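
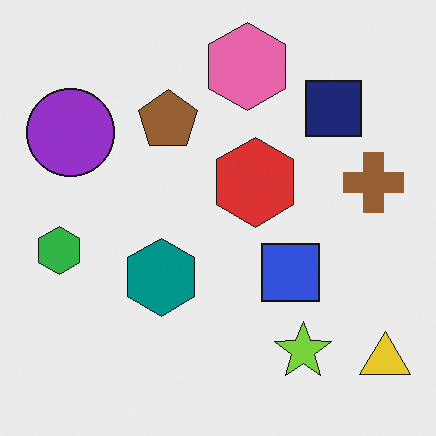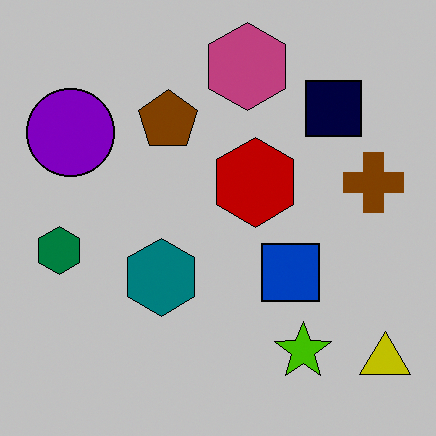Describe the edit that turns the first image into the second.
The image was heavily posterized to just a handful of flat colors.

Each flat color has snapped to a coarser quantized level — most visibly, the near-white background has dropped to a flat grey.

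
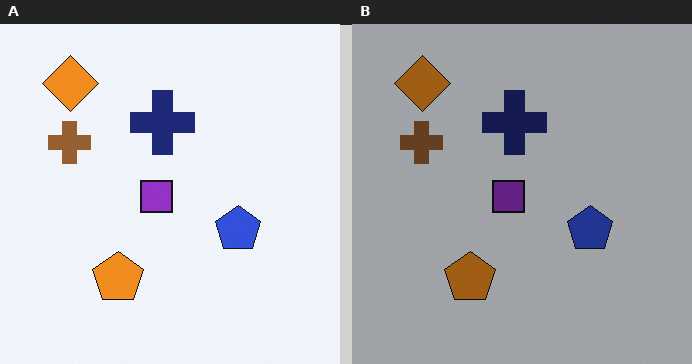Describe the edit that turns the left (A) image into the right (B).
The transformation is: darkened a lot.

Every pixel — background and shapes alike — is uniformly darkened.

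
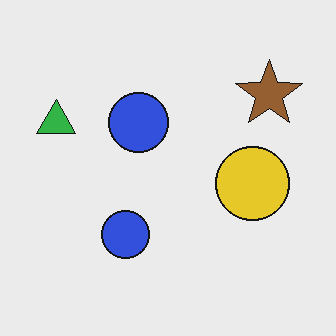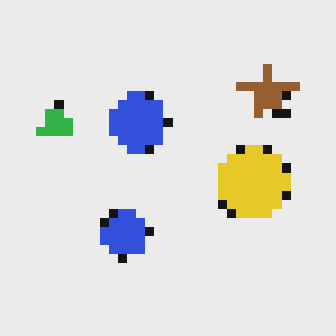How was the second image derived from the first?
The image was heavily pixelated into large blocks.

Shapes are reduced to large square blocks; fine edges and outlines are lost — a downscale-then-upscale (mosaic) effect.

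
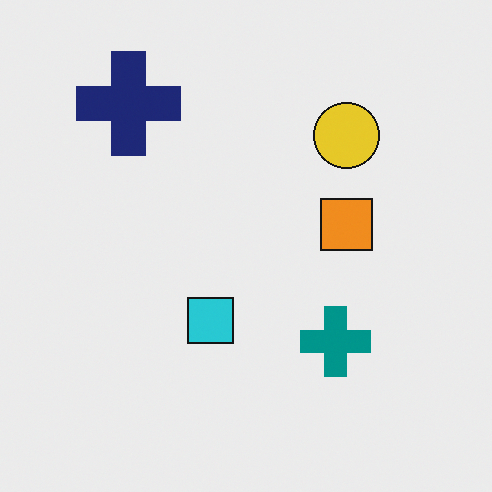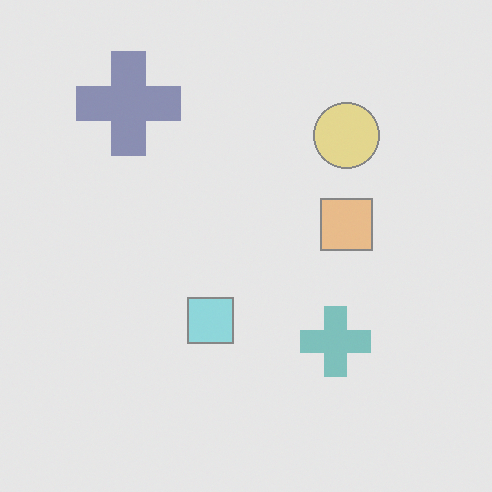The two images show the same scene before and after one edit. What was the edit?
This is the original image given much lower contrast.

Tones are pushed toward mid-grey across the whole image — a global contrast change.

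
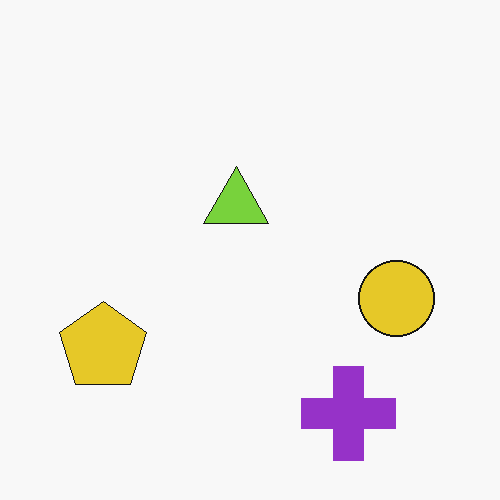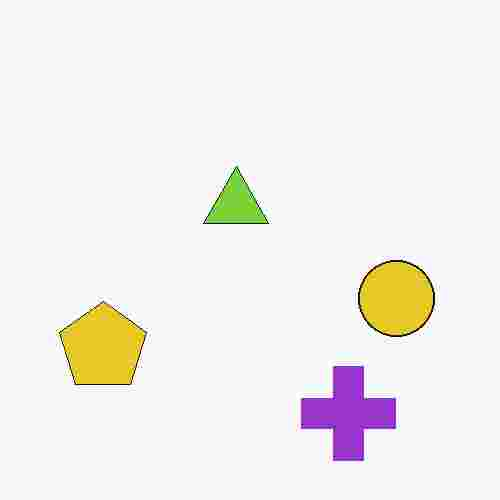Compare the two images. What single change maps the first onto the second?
Degraded with heavy JPEG compression.

Blocky 8×8 compression artifacts appear around shape edges and the flat background shows ringing — characteristic JPEG degradation.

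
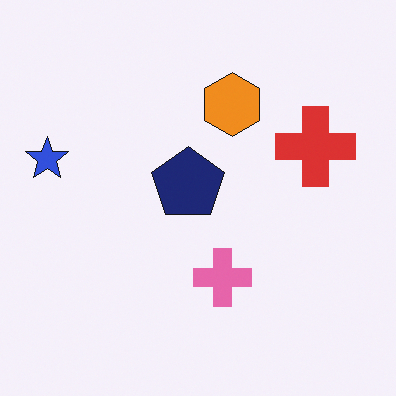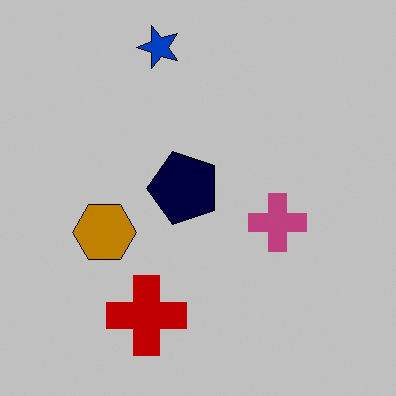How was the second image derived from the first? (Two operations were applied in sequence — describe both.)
The image was transposed (reflected across the top-left ↔ bottom-right diagonal), then aggressively posterized.

Shapes have swapped their row and column positions — what was in the top-right is now in the bottom-left — a diagonal reflection. Each flat color has snapped to a coarser quantized level — most visibly, the near-white background has dropped to a flat grey.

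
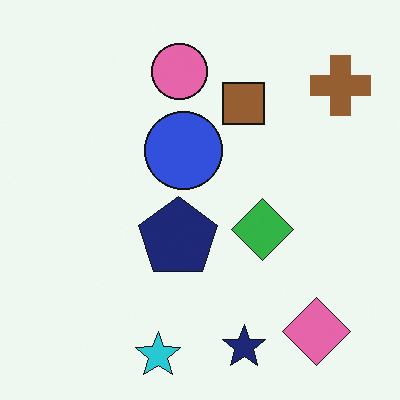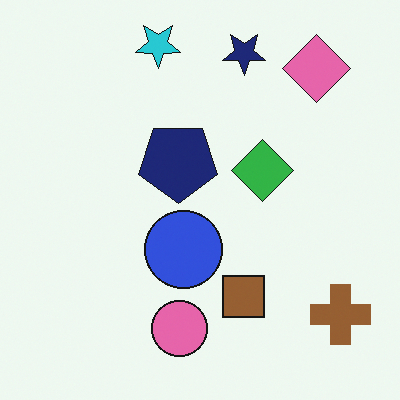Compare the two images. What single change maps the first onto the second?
The transformation is: flipped vertically (top ↔ bottom).

The cyan star is in the bottom of the first image and the top of the second — shapes on opposite sides of the horizontal midline have swapped in a mirror flip.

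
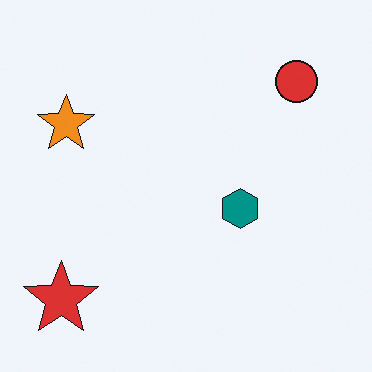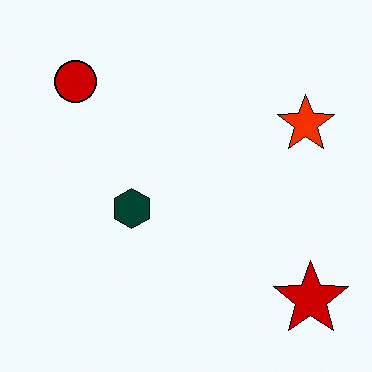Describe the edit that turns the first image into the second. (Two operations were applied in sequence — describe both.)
Flipped horizontally (left ↔ right), then given much higher contrast.

The red star is in the bottom-left of the first image and the bottom-right of the second — shapes on opposite sides of the vertical midline have swapped in a mirror flip. Tones are pushed away from mid-grey across the whole image — a global contrast change.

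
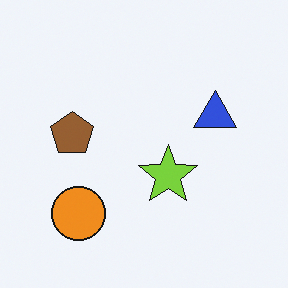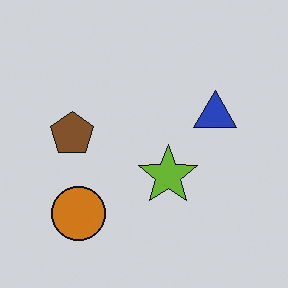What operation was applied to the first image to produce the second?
It was darkened a little.

Every pixel — background and shapes alike — is uniformly darkened.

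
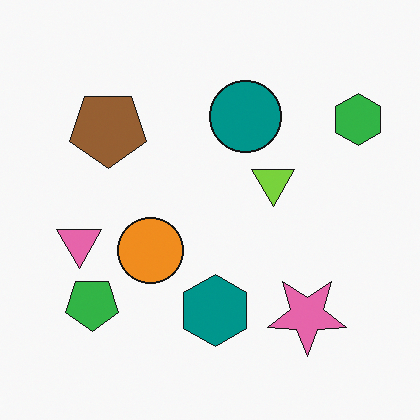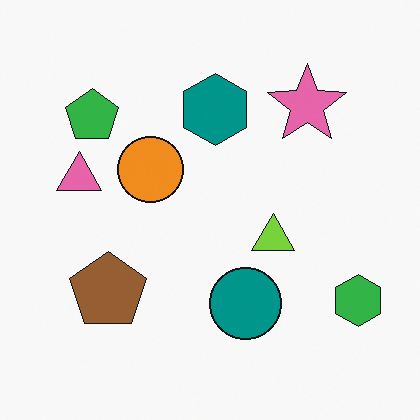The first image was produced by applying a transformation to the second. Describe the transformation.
The first image is the second flipped vertically (top ↔ bottom).

The pink star is in the top-right of the second image and the bottom-right of the first — shapes on opposite sides of the horizontal midline have swapped in a mirror flip.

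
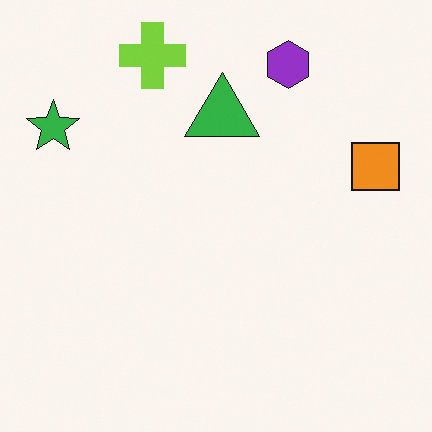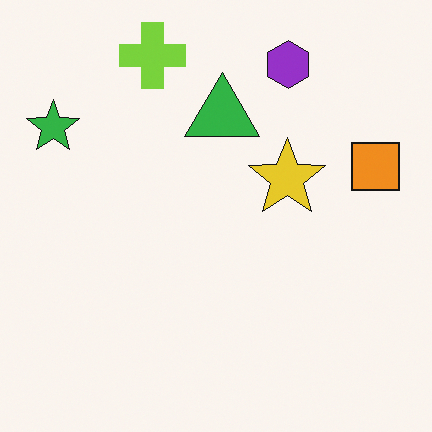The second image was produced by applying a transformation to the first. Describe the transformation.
The image was overlaid with an additional yellow star.

A yellow star appears in the second image that is absent from the first.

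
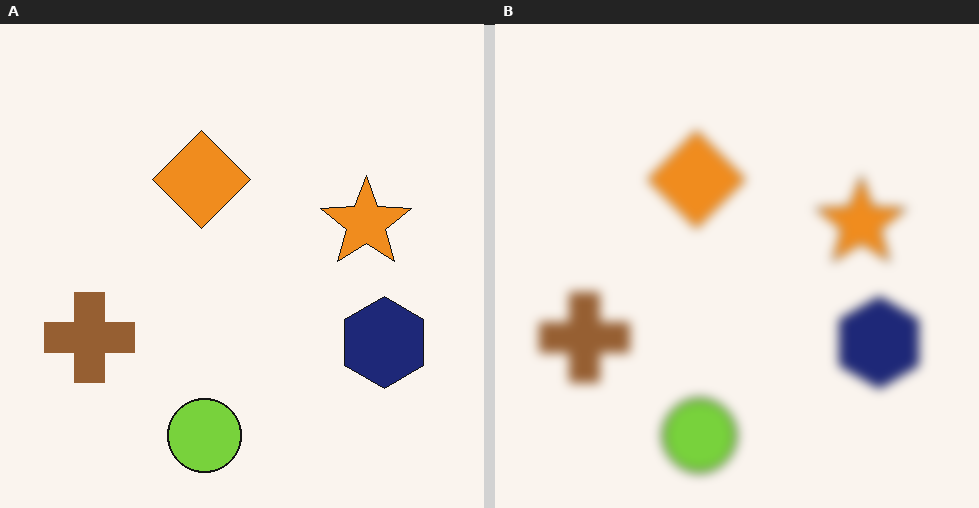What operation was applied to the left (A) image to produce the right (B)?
The right (B) image is the left (A) heavily blurred.

Shape edges and outlines are uniformly softened across the whole image.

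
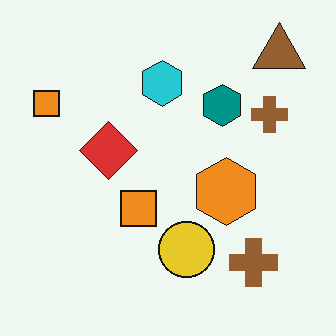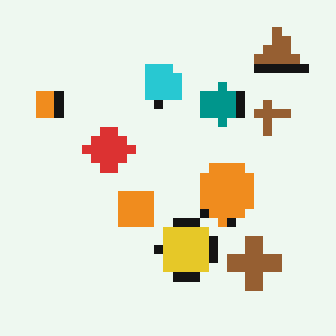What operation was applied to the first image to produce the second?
The transformation is: coarsely pixelated.

Shapes are reduced to large square blocks; fine edges and outlines are lost — a downscale-then-upscale (mosaic) effect.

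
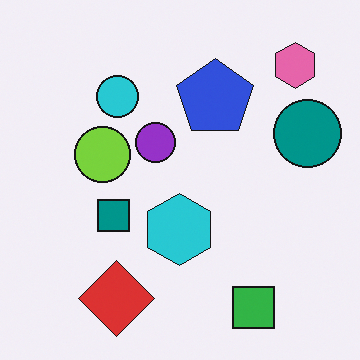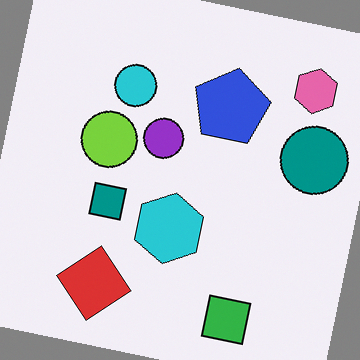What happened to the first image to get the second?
The second image is the first rotated clockwise by a few degrees.

Every shape is tilted by the same angle and the image corners show triangular fill wedges — a whole-image rotation by a non-right angle.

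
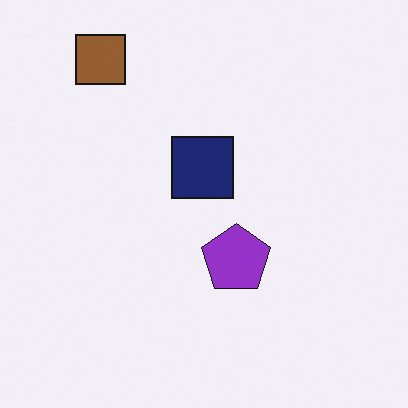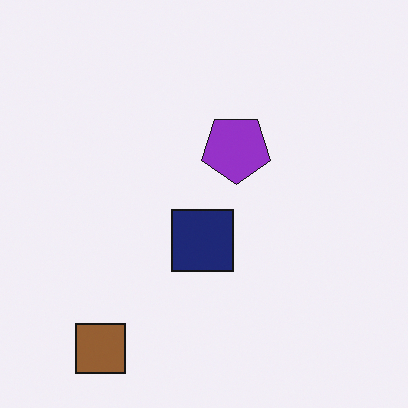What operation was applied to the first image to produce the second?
The image was flipped vertically (top ↔ bottom).

The brown square is in the top-left of the first image and the bottom-left of the second — shapes on opposite sides of the horizontal midline have swapped in a mirror flip.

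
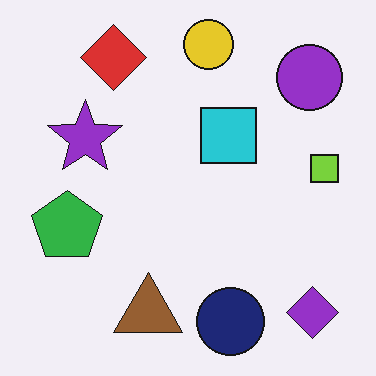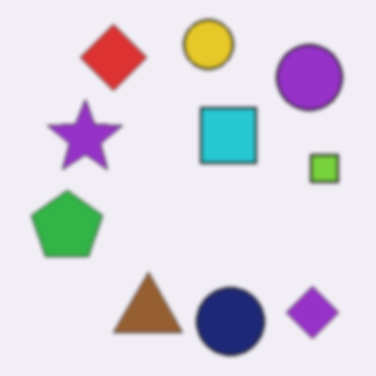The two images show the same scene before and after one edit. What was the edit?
It was given a subtle gaussian blur.

Shape edges and outlines are uniformly softened across the whole image.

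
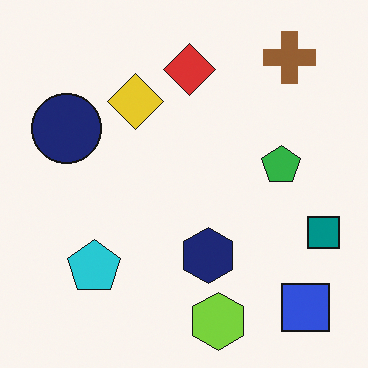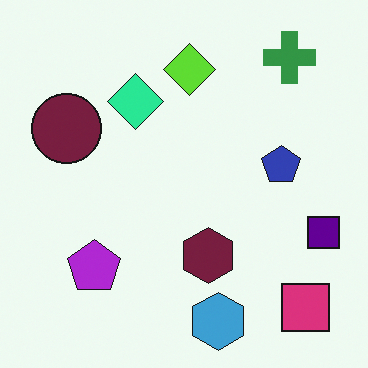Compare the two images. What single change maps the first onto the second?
It was hue-shifted through roughly a third of the color wheel.

Every shape's color has rotated by the same amount around the hue wheel — a uniform hue shift.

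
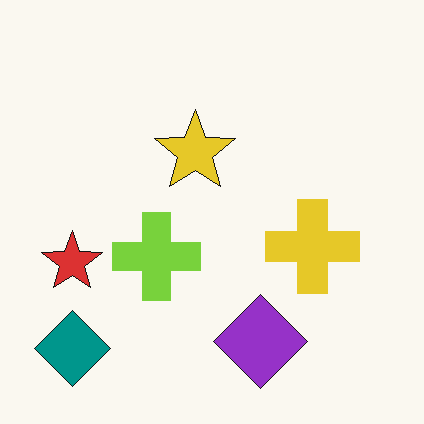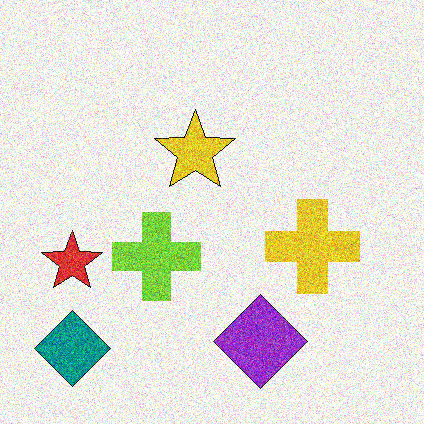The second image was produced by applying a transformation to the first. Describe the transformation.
It was degraded with a thick layer of grain.

Random speckle covers the whole image, including the flat background.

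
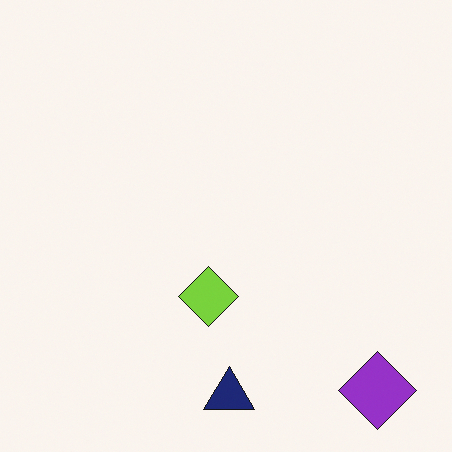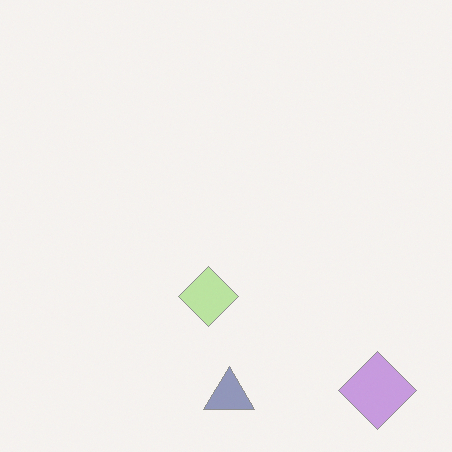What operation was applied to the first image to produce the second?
Given much lower contrast.

Tones are pushed toward mid-grey across the whole image — a global contrast change.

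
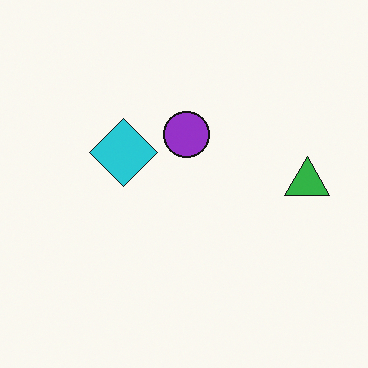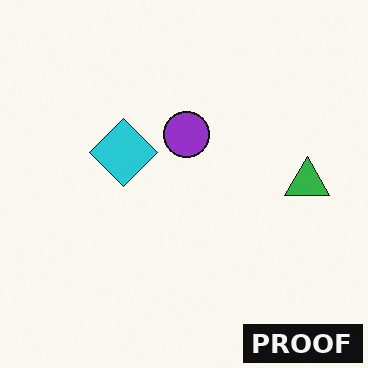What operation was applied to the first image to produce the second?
The second image is the first watermarked with the text "PROOF" in the lower-right corner.

A dark label reading "PROOF" appears in the lower-right corner.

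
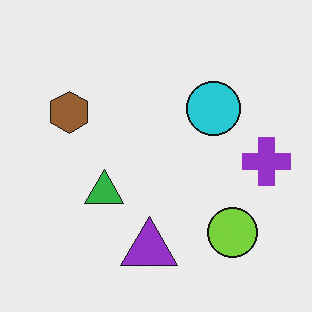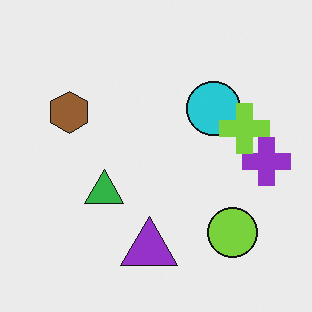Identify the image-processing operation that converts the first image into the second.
Overlaid with an additional lime cross.

A lime cross appears in the second image that is absent from the first.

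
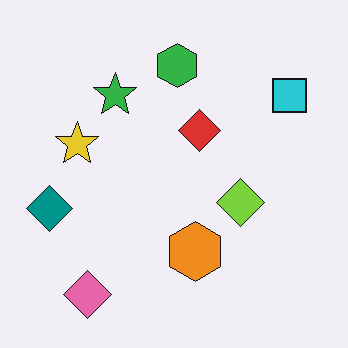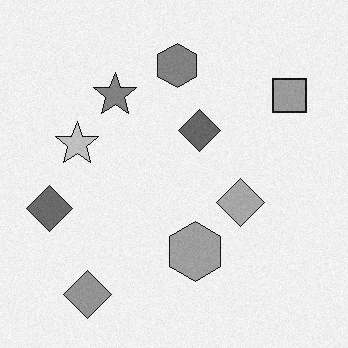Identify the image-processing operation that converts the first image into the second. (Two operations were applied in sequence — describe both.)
It was degraded with a light layer of grain, then converted to grayscale.

Random speckle covers the whole image, including the flat background. All color is removed — every shape is now a shade of grey.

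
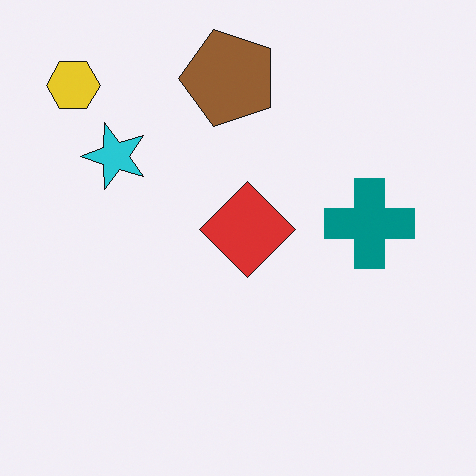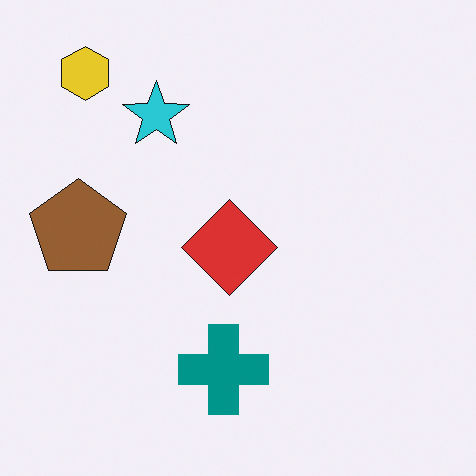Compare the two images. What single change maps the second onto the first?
It was transposed (reflected across the top-left ↔ bottom-right diagonal).

Shapes have swapped their row and column positions — what was in the top-right is now in the bottom-left — a diagonal reflection.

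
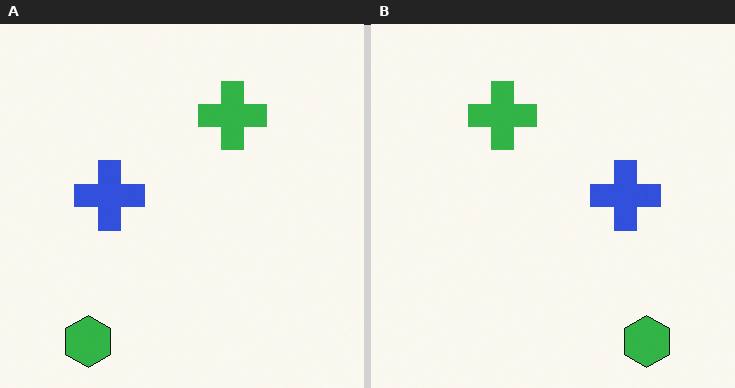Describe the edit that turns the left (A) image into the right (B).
The image was flipped horizontally (left ↔ right).

The green hexagon is in the bottom-left of the left (A) image and the bottom-right of the right (B) — shapes on opposite sides of the vertical midline have swapped in a mirror flip.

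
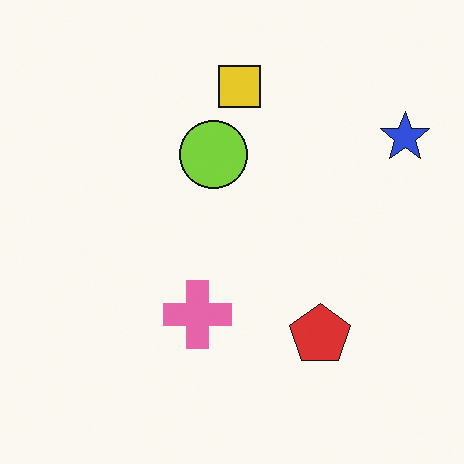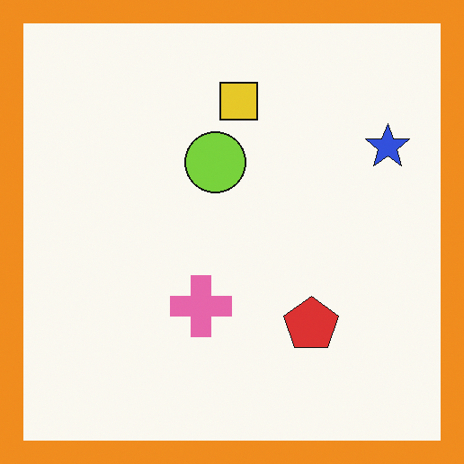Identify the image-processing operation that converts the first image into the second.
The second image is the first framed with a orange border.

A solid orange frame runs around the edge of the second image, with the content slightly shrunk inside it.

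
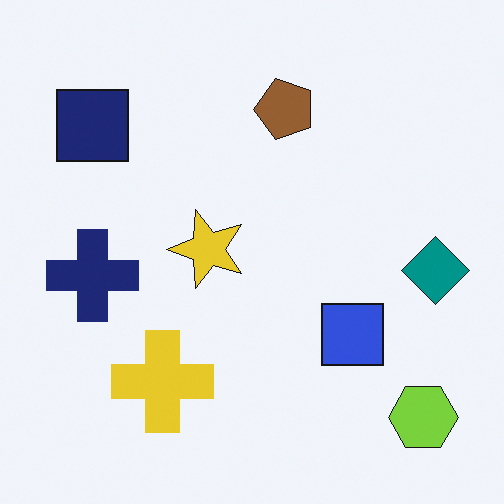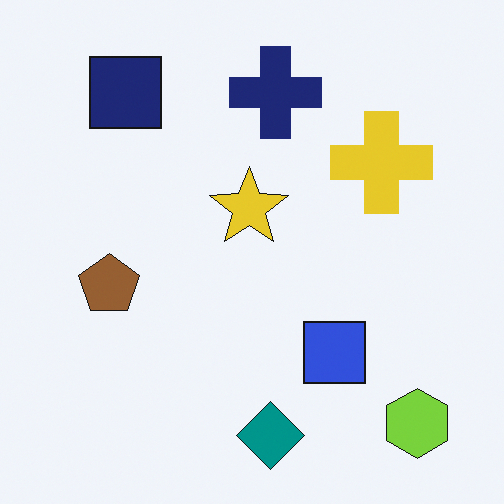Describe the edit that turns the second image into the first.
It was transposed (reflected across the top-left ↔ bottom-right diagonal).

Shapes have swapped their row and column positions — what was in the top-right is now in the bottom-left — a diagonal reflection.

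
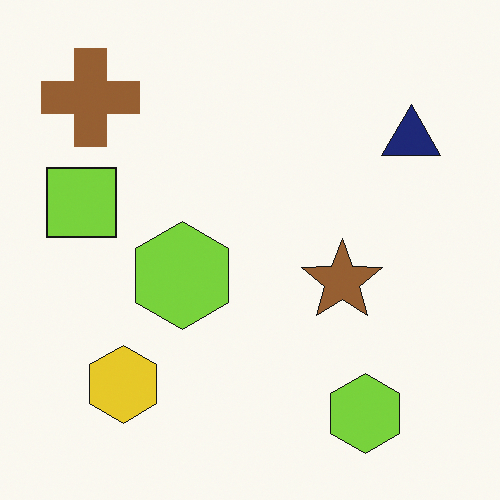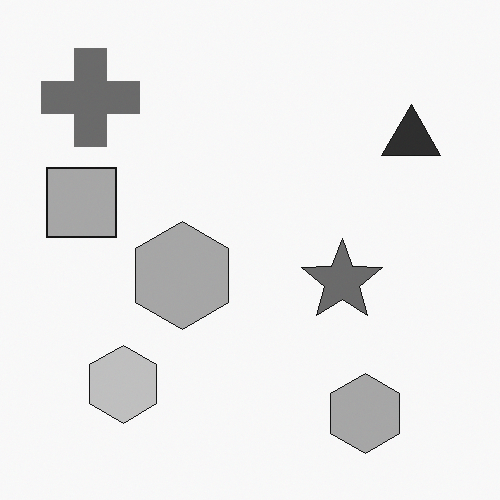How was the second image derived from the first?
The image was converted to grayscale.

All color is removed — every shape is now a shade of grey.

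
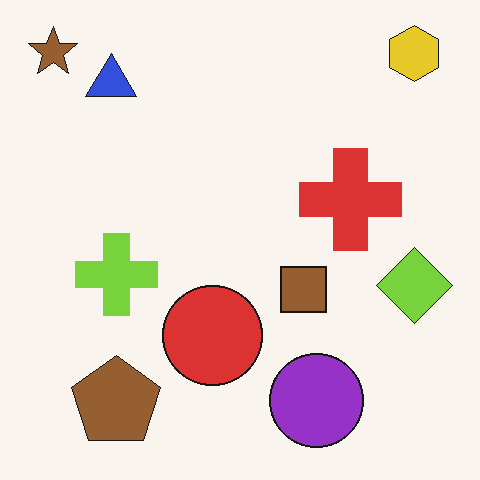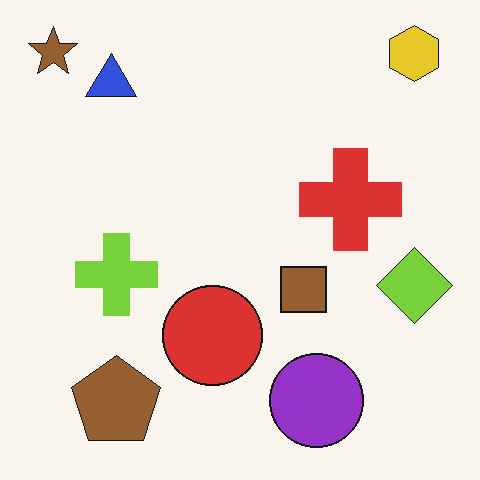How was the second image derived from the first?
The transformation is: JPEG-compressed with visible artifacts.

Blocky 8×8 compression artifacts appear around shape edges and the flat background shows ringing — characteristic JPEG degradation.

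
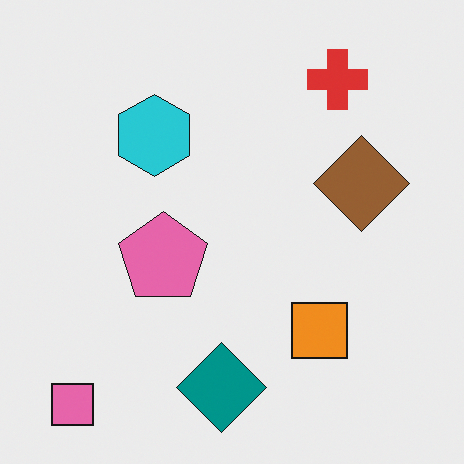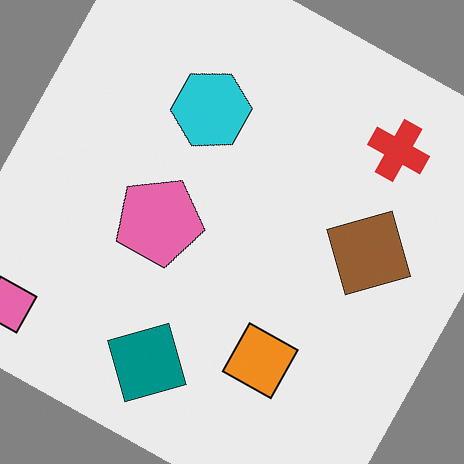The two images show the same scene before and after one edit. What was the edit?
The second image is the first rotated clockwise by a moderate amount.

Every shape is tilted by the same angle and the image corners show triangular fill wedges — a whole-image rotation by a non-right angle.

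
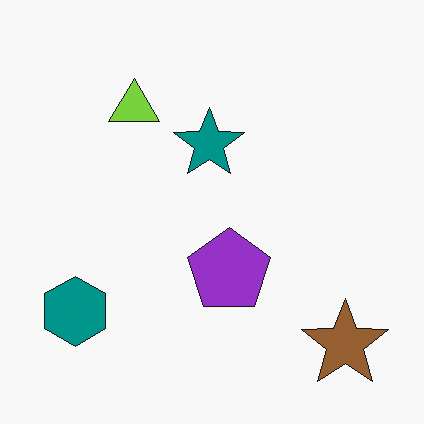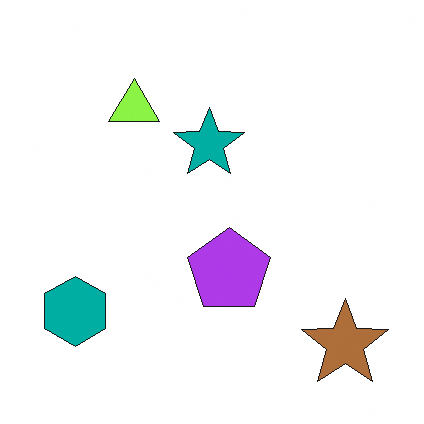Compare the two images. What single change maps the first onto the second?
The image was brightened a little.

Every pixel — background and shapes alike — is uniformly brightened.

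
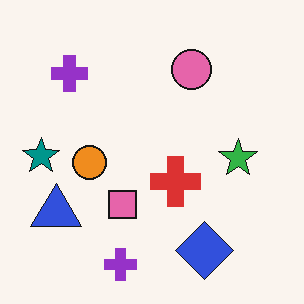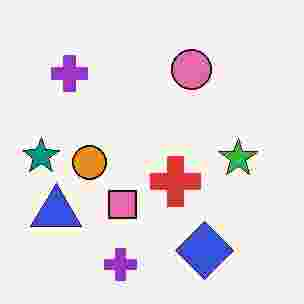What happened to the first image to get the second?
Degraded with heavy JPEG compression.

Blocky 8×8 compression artifacts appear around shape edges and the flat background shows ringing — characteristic JPEG degradation.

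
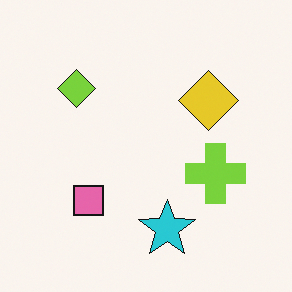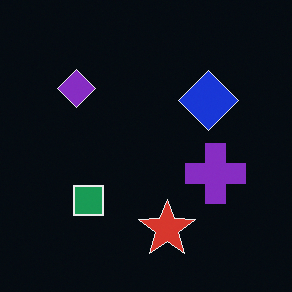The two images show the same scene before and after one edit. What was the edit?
Color-inverted (negative).

The light background has become dark and every shape's color is its complement — a photographic negative.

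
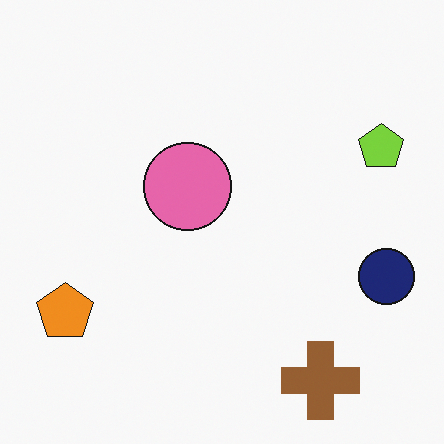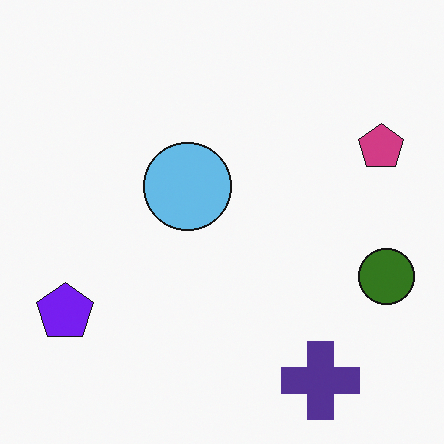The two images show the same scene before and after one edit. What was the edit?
It was hue-shifted by a large amount.

Every shape's color has rotated by the same amount around the hue wheel — a uniform hue shift.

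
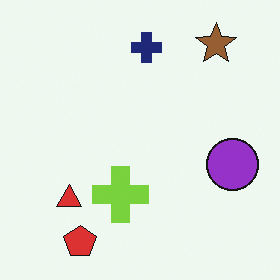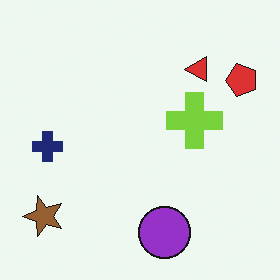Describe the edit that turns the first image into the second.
This is the original image transposed (reflected across the top-left ↔ bottom-right diagonal).

Shapes have swapped their row and column positions — what was in the top-right is now in the bottom-left — a diagonal reflection.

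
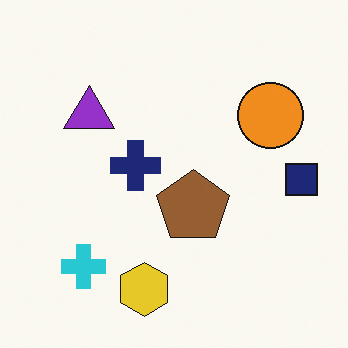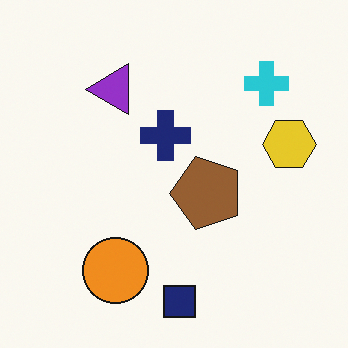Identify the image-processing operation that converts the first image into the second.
The second image is the first transposed (reflected across the top-left ↔ bottom-right diagonal).

Shapes have swapped their row and column positions — what was in the top-right is now in the bottom-left — a diagonal reflection.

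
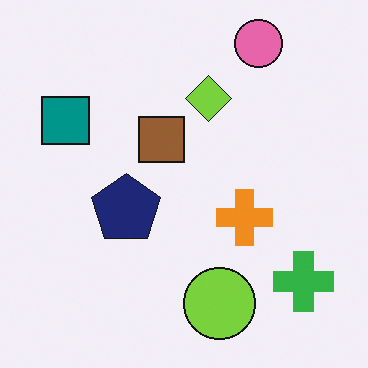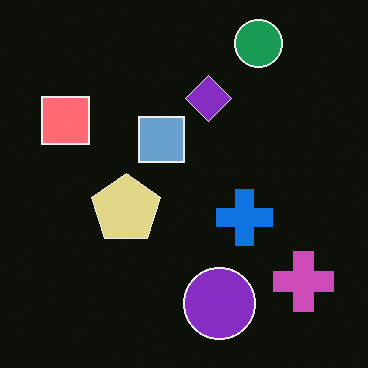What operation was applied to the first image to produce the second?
Color-inverted (negative).

The light background has become dark and every shape's color is its complement — a photographic negative.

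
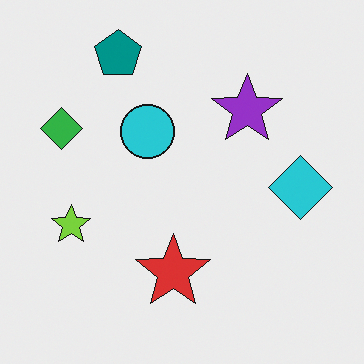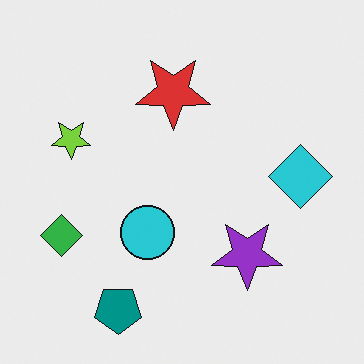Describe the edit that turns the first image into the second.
It was flipped vertically (top ↔ bottom).

The teal pentagon is in the top-left of the first image and the bottom-left of the second — shapes on opposite sides of the horizontal midline have swapped in a mirror flip.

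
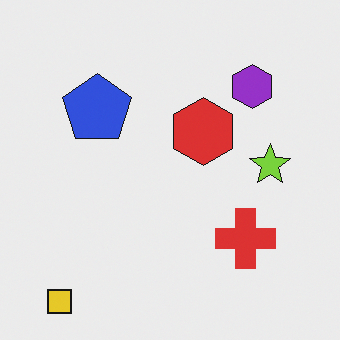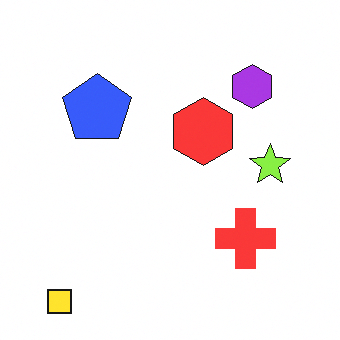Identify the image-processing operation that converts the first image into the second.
The transformation is: brightened a little.

Every pixel — background and shapes alike — is uniformly brightened.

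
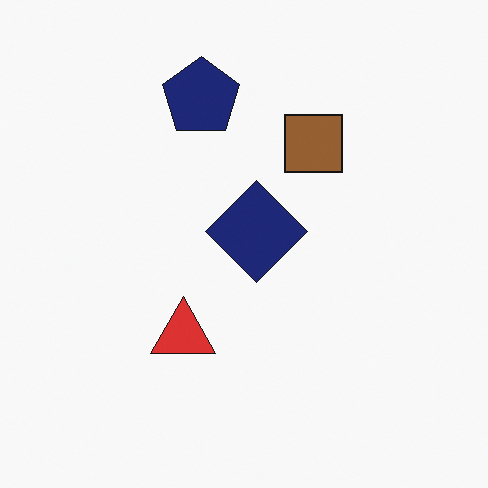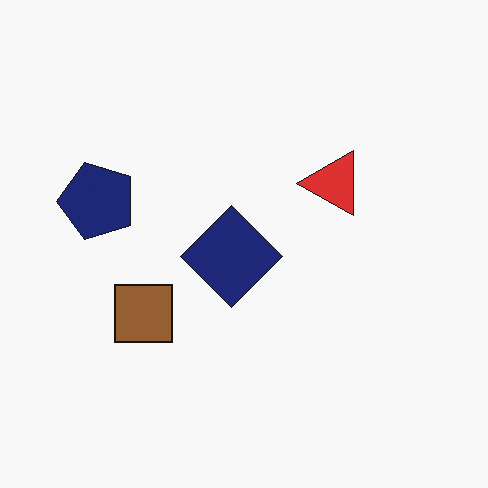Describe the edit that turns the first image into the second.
The transformation is: transposed (reflected across the top-left ↔ bottom-right diagonal).

Shapes have swapped their row and column positions — what was in the top-right is now in the bottom-left — a diagonal reflection.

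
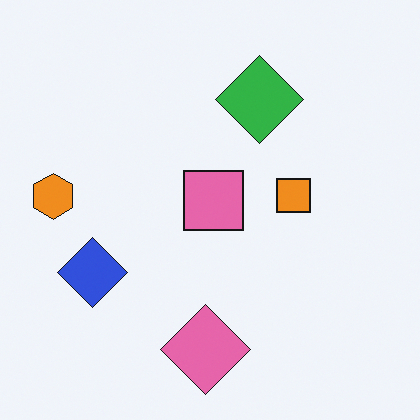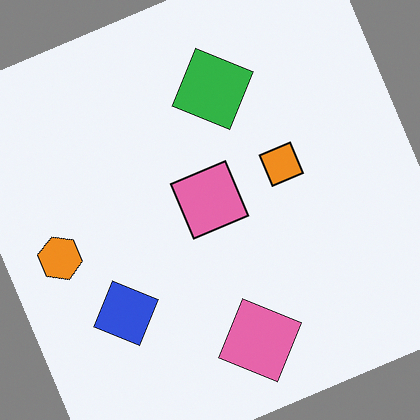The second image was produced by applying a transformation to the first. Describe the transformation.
Rotated counter-clockwise by a moderate amount.

Every shape is tilted by the same angle and the image corners show triangular fill wedges — a whole-image rotation by a non-right angle.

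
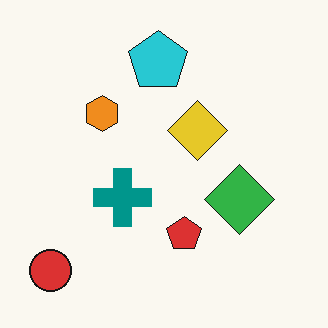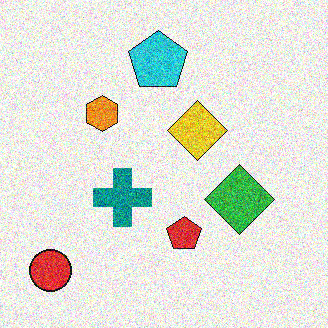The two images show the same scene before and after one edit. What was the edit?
Degraded with strong gaussian noise.

Random speckle covers the whole image, including the flat background.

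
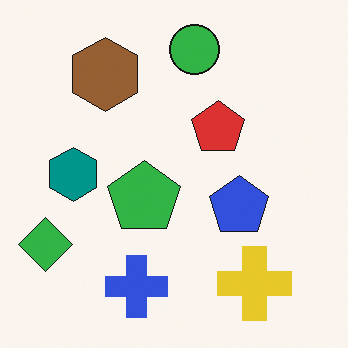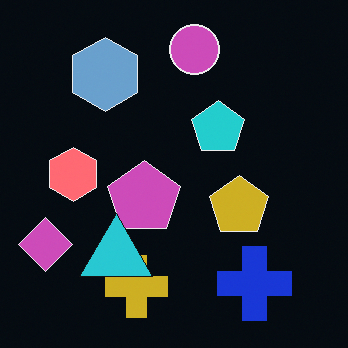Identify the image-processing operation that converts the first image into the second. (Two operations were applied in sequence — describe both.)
The second image is the first color-inverted (negative), then overlaid with an additional cyan triangle.

The light background has become dark and every shape's color is its complement — a photographic negative. A cyan triangle appears in the second image that is absent from the first.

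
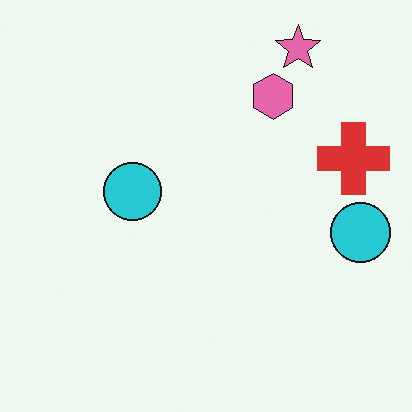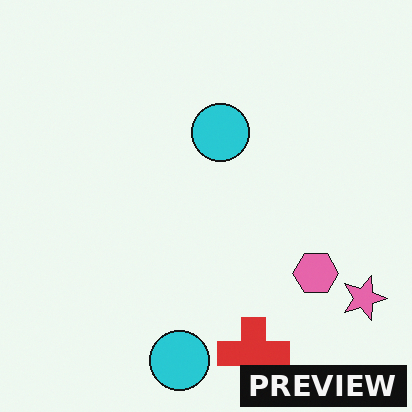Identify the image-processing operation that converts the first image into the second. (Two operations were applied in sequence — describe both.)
It was rotated 90° clockwise, then watermarked with the text "PREVIEW" in the lower-right corner.

The pink star sits in the top-right of the first image and the bottom-right of the second — consistent with a whole-image 90° clockwise rotation. A dark label reading "PREVIEW" appears in the lower-right corner.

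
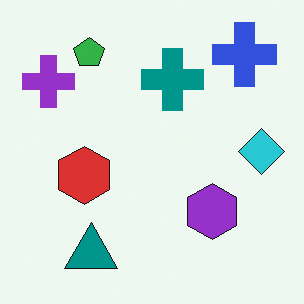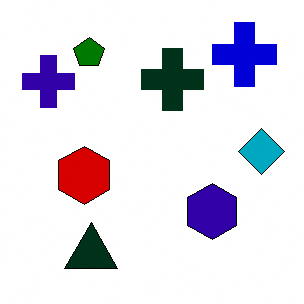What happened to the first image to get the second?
The second image is the first boosted in contrast.

Tones are pushed away from mid-grey across the whole image — a global contrast change.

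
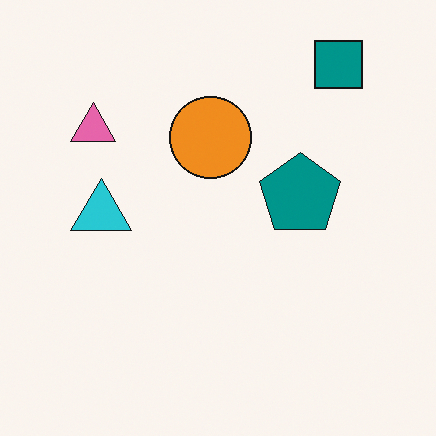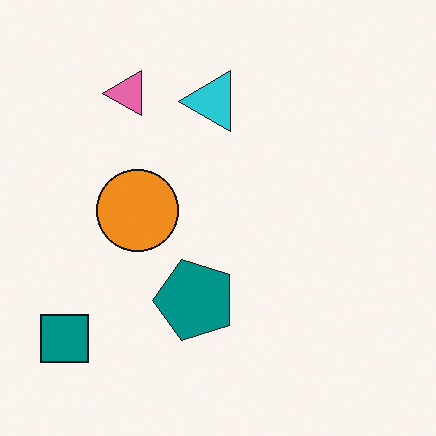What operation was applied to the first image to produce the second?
It was transposed (reflected across the top-left ↔ bottom-right diagonal).

Shapes have swapped their row and column positions — what was in the top-right is now in the bottom-left — a diagonal reflection.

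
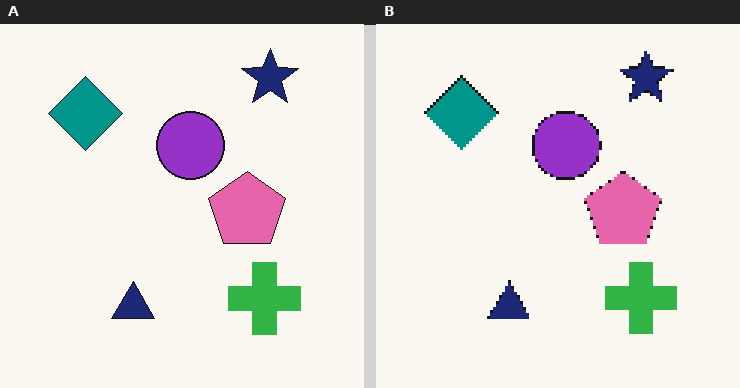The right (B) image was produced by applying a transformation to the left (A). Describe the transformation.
The right (B) image is the left (A) lightly pixelated (a mild mosaic effect).

Shapes are reduced to large square blocks; fine edges and outlines are lost — a downscale-then-upscale (mosaic) effect.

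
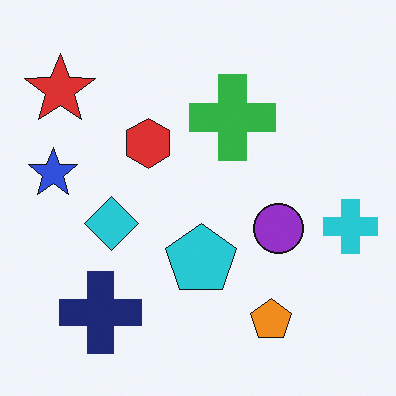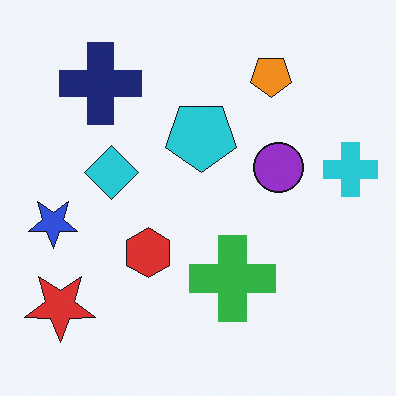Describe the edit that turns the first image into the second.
The transformation is: flipped vertically (top ↔ bottom).

The orange pentagon is in the bottom-right of the first image and the top-right of the second — shapes on opposite sides of the horizontal midline have swapped in a mirror flip.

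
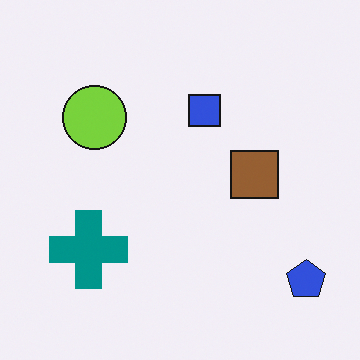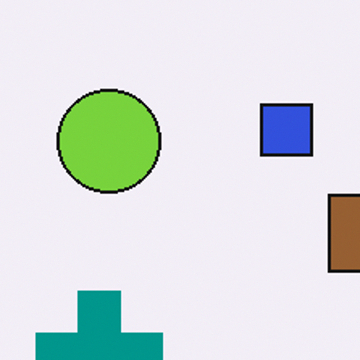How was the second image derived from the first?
The image was cropped slightly and scaled back up.

The visible shapes are larger and the field of view is narrower; shapes near the original edges may be partly or wholly outside the frame — a crop-and-rescale.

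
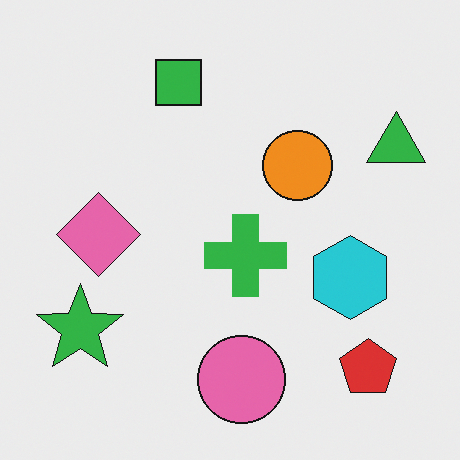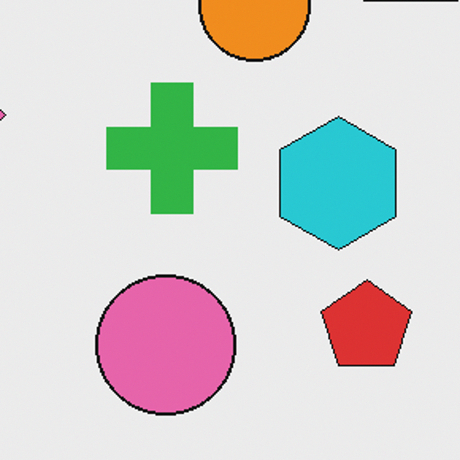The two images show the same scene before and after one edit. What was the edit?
It was cropped to a modestly smaller region and rescaled.

The visible shapes are larger and the field of view is narrower; shapes near the original edges may be partly or wholly outside the frame — a crop-and-rescale.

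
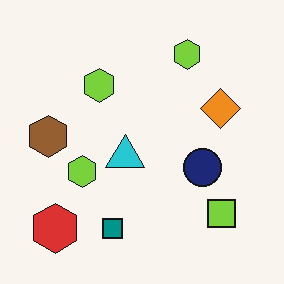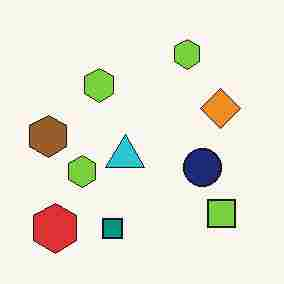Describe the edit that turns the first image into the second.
The second image is the first heavily JPEG-compressed with obvious blocking artifacts.

Blocky 8×8 compression artifacts appear around shape edges and the flat background shows ringing — characteristic JPEG degradation.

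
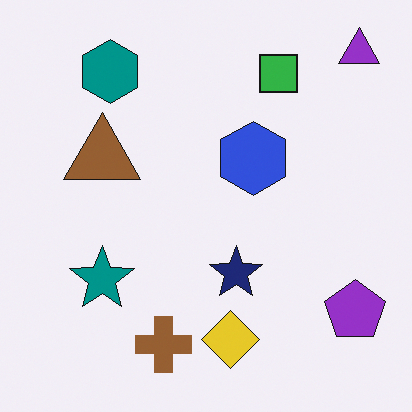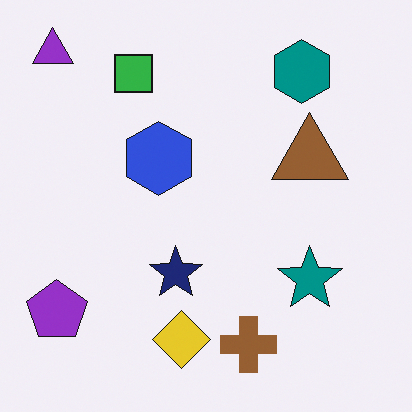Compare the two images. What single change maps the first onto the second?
Flipped horizontally (left ↔ right).

The purple triangle is in the top-right of the first image and the top-left of the second — shapes on opposite sides of the vertical midline have swapped in a mirror flip.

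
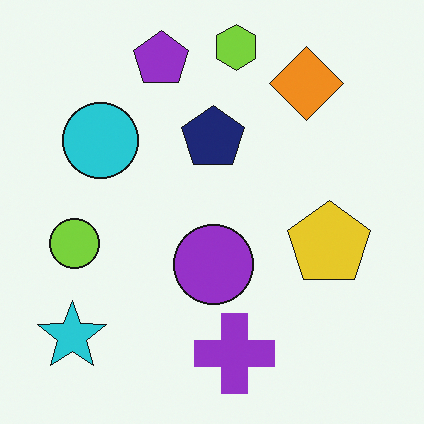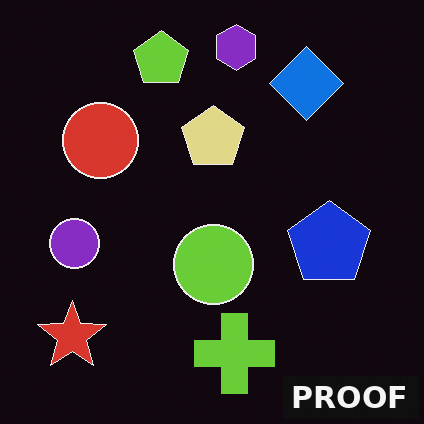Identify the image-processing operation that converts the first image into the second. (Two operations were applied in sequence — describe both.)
The transformation is: color-inverted (negative), then watermarked with the text "PROOF" in the lower-right corner.

The light background has become dark and every shape's color is its complement — a photographic negative. A dark label reading "PROOF" appears in the lower-right corner.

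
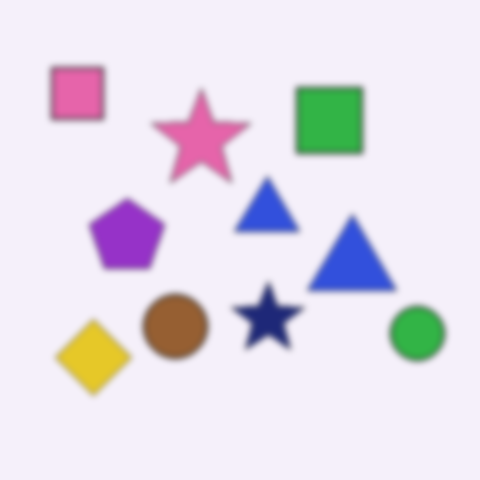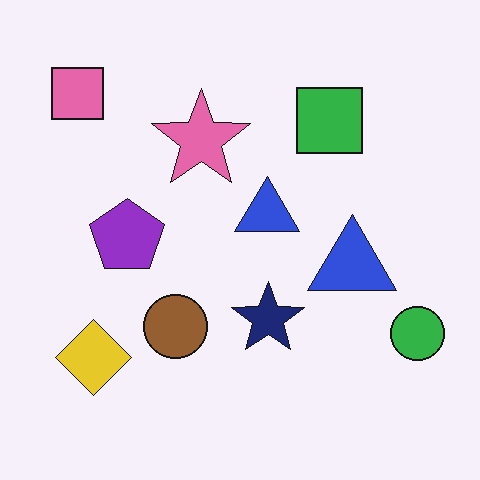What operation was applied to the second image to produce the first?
The image was moderately blurred.

Shape edges and outlines are uniformly softened across the whole image.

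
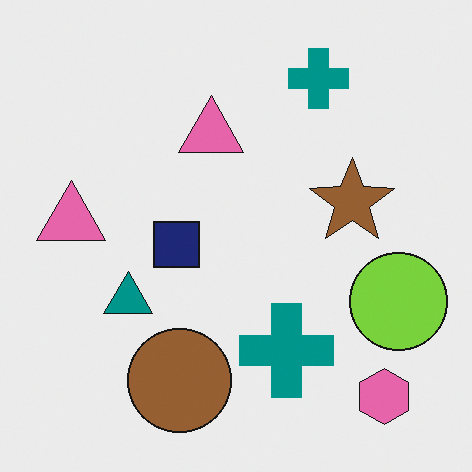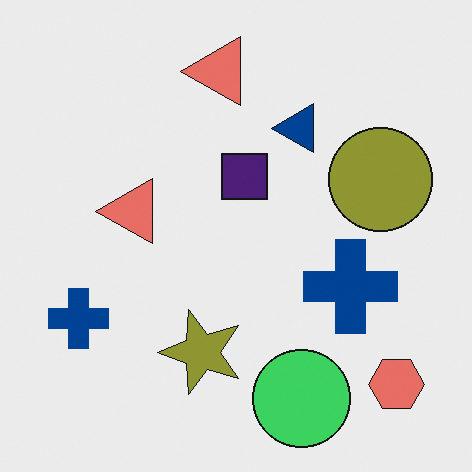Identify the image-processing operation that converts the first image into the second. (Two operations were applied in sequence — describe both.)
Transposed (reflected across the top-left ↔ bottom-right diagonal), then hue-shifted by a small amount.

Shapes have swapped their row and column positions — what was in the top-right is now in the bottom-left — a diagonal reflection. Every shape's color has rotated by the same amount around the hue wheel — a uniform hue shift.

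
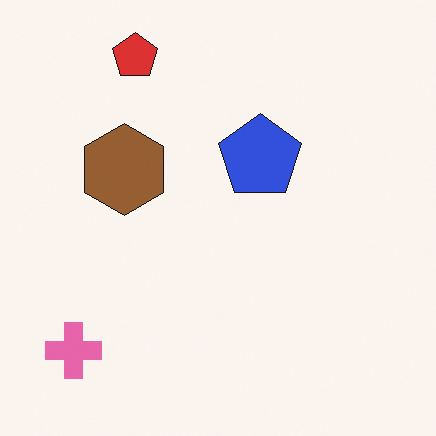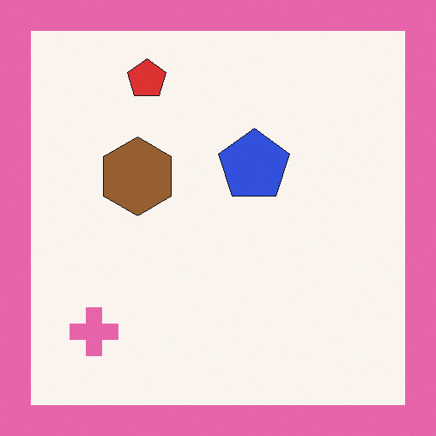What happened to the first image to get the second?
It was framed with a pink border.

A solid pink frame runs around the edge of the second image, with the content slightly shrunk inside it.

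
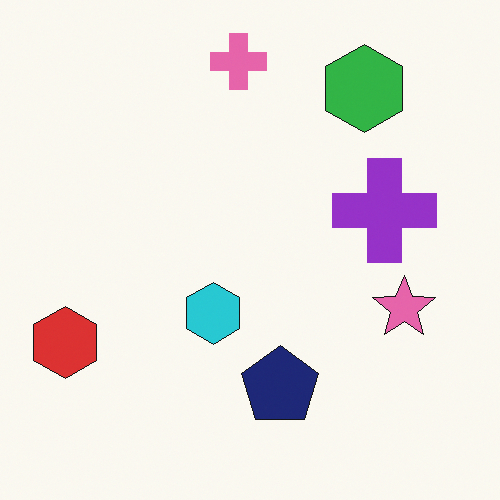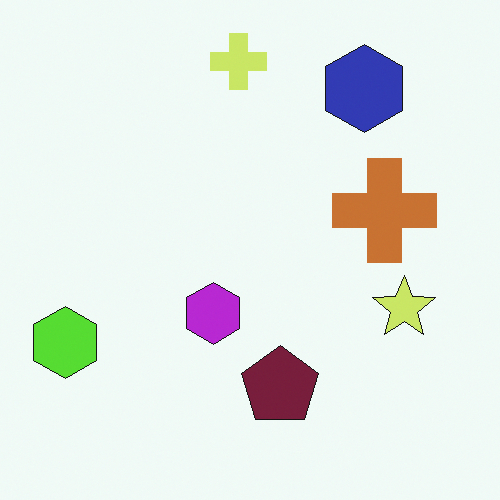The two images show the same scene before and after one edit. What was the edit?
The transformation is: hue-shifted noticeably.

Every shape's color has rotated by the same amount around the hue wheel — a uniform hue shift.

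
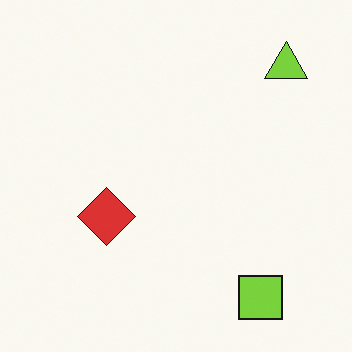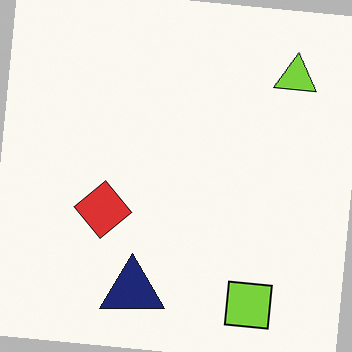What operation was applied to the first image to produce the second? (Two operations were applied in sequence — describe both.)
This is the original image rotated clockwise by a few degrees, then overlaid with an additional navy triangle.

Every shape is tilted by the same angle and the image corners show triangular fill wedges — a whole-image rotation by a non-right angle. A navy triangle appears in the second image that is absent from the first.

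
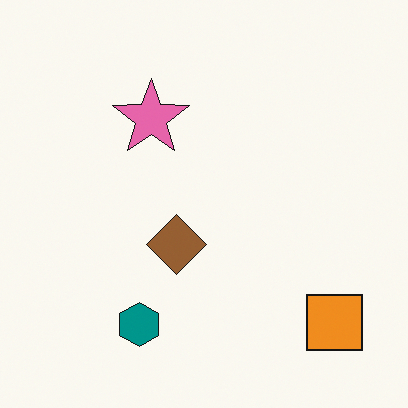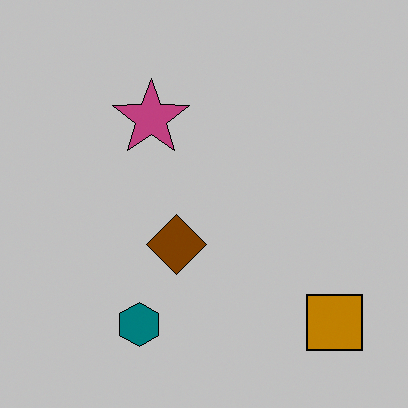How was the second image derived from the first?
The image was aggressively posterized.

Each flat color has snapped to a coarser quantized level — most visibly, the near-white background has dropped to a flat grey.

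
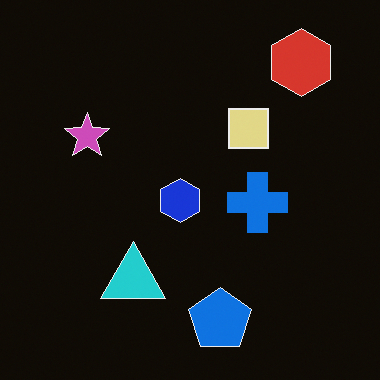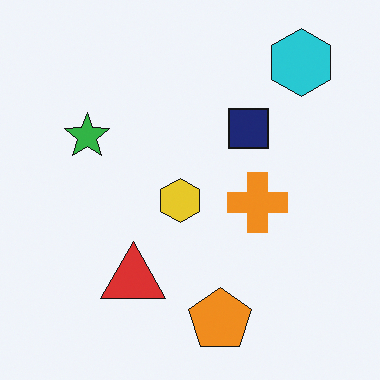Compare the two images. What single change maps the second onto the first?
The transformation is: color-inverted (negative).

The light background has become dark and every shape's color is its complement — a photographic negative.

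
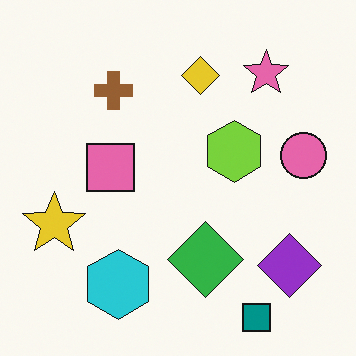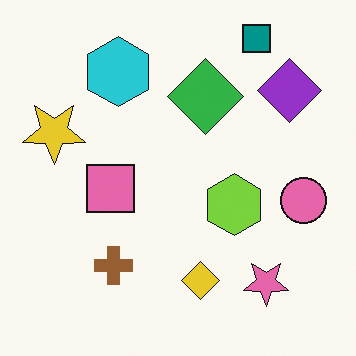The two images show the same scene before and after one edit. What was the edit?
This is the original image flipped vertically (top ↔ bottom).

The teal square is in the bottom-right of the first image and the top-right of the second — shapes on opposite sides of the horizontal midline have swapped in a mirror flip.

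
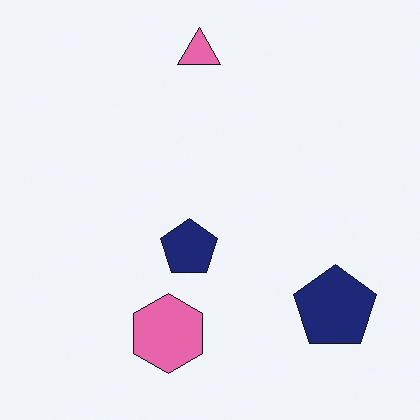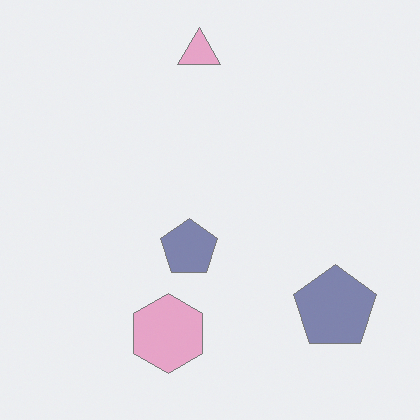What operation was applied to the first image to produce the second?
The second image is the first given much lower contrast.

Tones are pushed toward mid-grey across the whole image — a global contrast change.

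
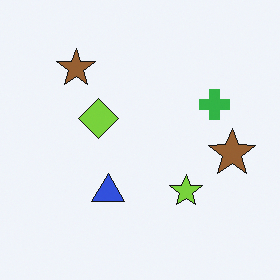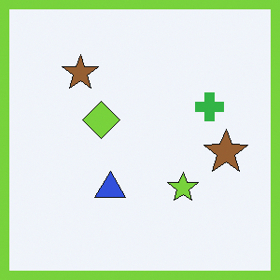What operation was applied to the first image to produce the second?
It was framed with a lime border.

A solid lime frame runs around the edge of the second image, with the content slightly shrunk inside it.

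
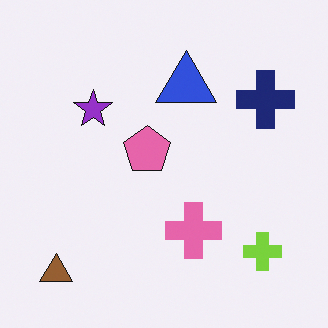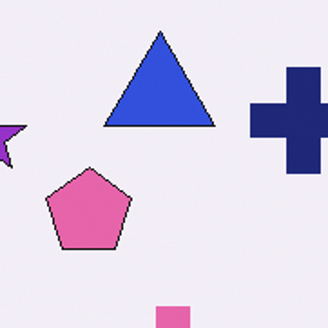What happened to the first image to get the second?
Cropped tightly and scaled back up.

The visible shapes are larger and the field of view is narrower; shapes near the original edges may be partly or wholly outside the frame — a crop-and-rescale.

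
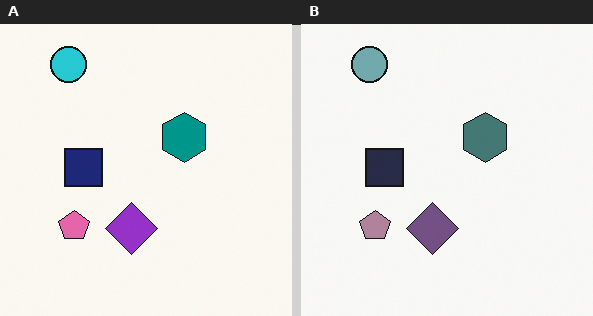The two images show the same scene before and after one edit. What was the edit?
It was made much more muted (saturation change).

All colors are more muted and greyish — a global saturation change.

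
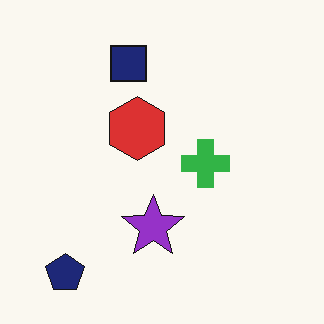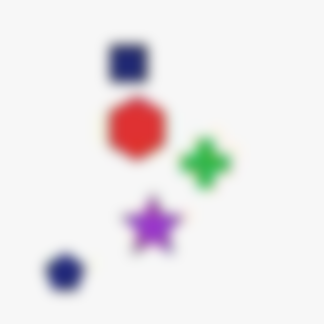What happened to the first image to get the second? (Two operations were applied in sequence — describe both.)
It was degraded with heavy JPEG compression, then heavily blurred.

Blocky 8×8 compression artifacts appear around shape edges and the flat background shows ringing — characteristic JPEG degradation. Shape edges and outlines are uniformly softened across the whole image.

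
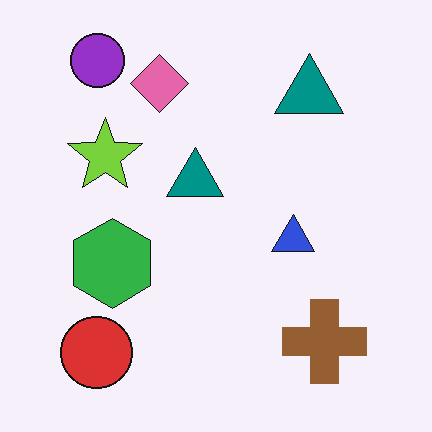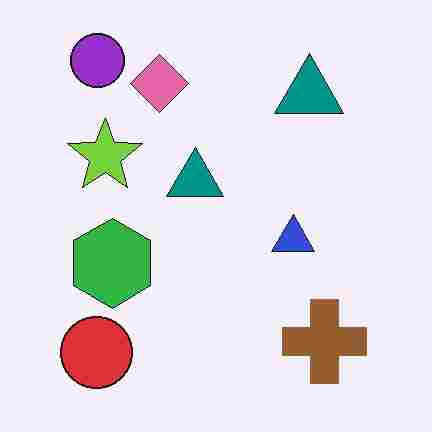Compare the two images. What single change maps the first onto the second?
It was degraded with heavy JPEG compression.

Blocky 8×8 compression artifacts appear around shape edges and the flat background shows ringing — characteristic JPEG degradation.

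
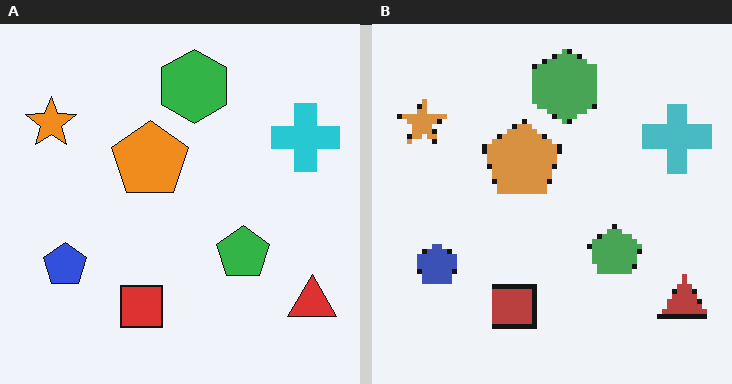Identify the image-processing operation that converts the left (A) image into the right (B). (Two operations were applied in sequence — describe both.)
The image was slightly desaturated, then lightly pixelated (a mild mosaic effect).

All colors are more muted and greyish — a global saturation change. Shapes are reduced to large square blocks; fine edges and outlines are lost — a downscale-then-upscale (mosaic) effect.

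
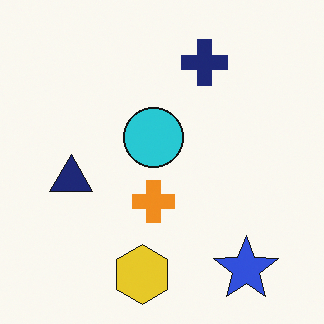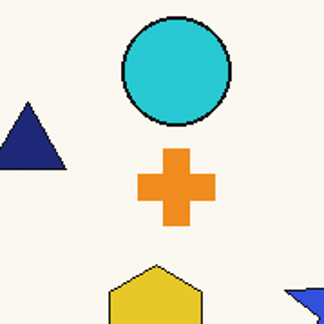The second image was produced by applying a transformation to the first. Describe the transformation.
The image was cropped to a noticeably smaller region and rescaled.

The visible shapes are larger and the field of view is narrower; shapes near the original edges may be partly or wholly outside the frame — a crop-and-rescale.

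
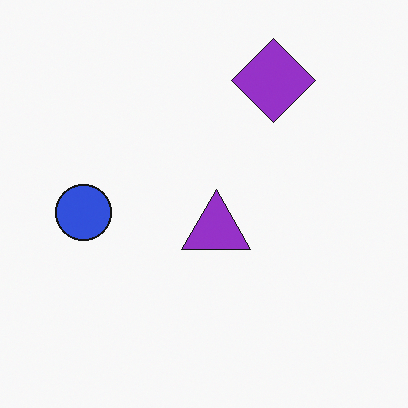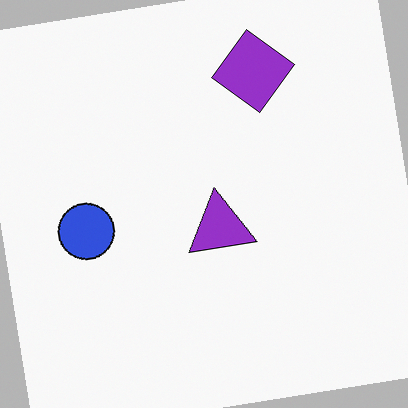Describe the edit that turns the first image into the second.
This is the original image rotated counter-clockwise by a slight angle.

Every shape is tilted by the same angle and the image corners show triangular fill wedges — a whole-image rotation by a non-right angle.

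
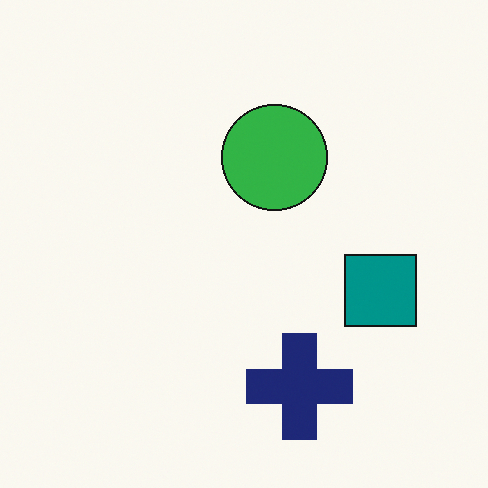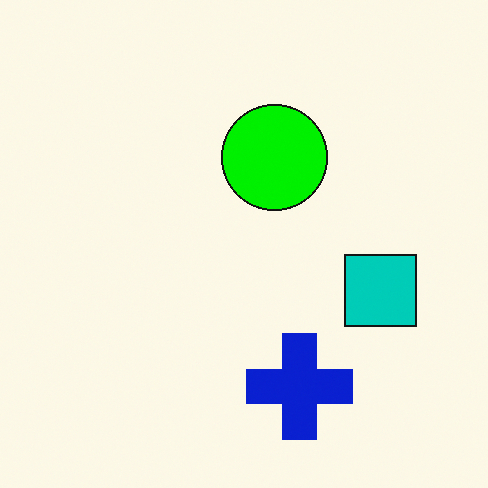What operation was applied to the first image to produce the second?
This is the original image heavily oversaturated.

All colors are more vivid — a global saturation change.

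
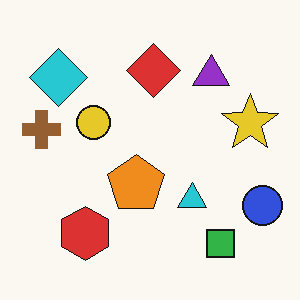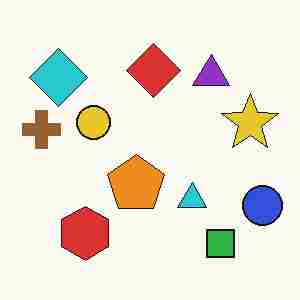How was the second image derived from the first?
The second image is the first degraded with heavy JPEG compression.

Blocky 8×8 compression artifacts appear around shape edges and the flat background shows ringing — characteristic JPEG degradation.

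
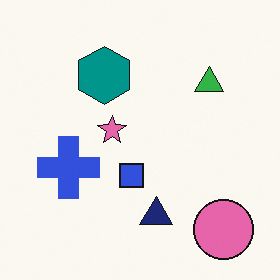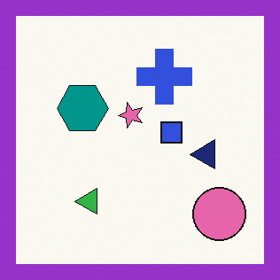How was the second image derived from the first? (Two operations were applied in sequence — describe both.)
This is the original image transposed (reflected across the top-left ↔ bottom-right diagonal), then framed with a purple border.

Shapes have swapped their row and column positions — what was in the top-right is now in the bottom-left — a diagonal reflection. A solid purple frame runs around the edge of the second image, with the content slightly shrunk inside it.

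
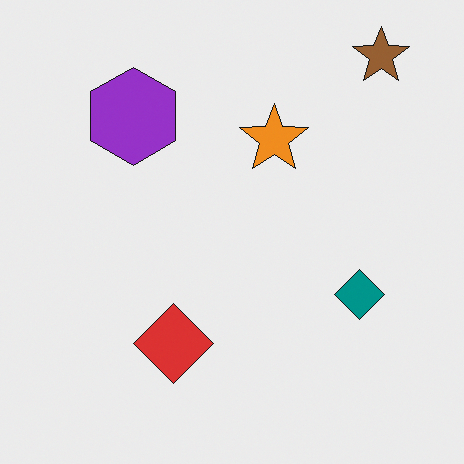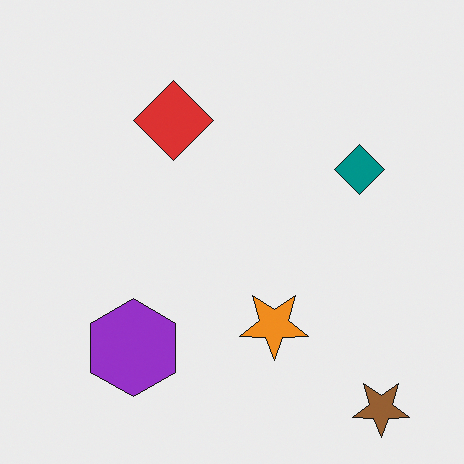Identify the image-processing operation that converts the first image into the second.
The image was flipped vertically (top ↔ bottom).

The brown star is in the top-right of the first image and the bottom-right of the second — shapes on opposite sides of the horizontal midline have swapped in a mirror flip.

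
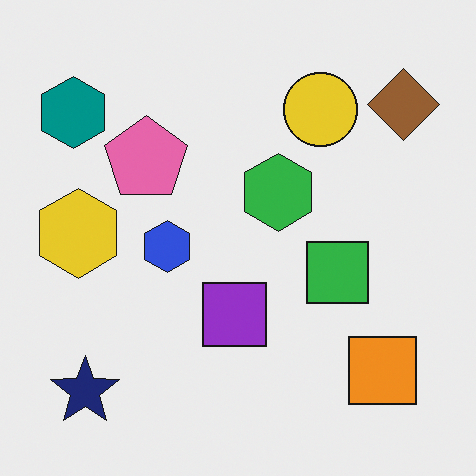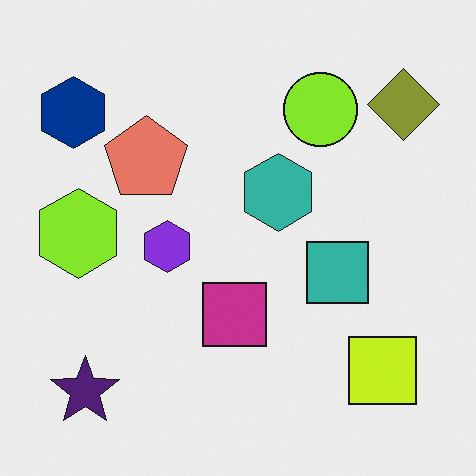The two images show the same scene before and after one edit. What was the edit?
It was hue-shifted slightly.

Every shape's color has rotated by the same amount around the hue wheel — a uniform hue shift.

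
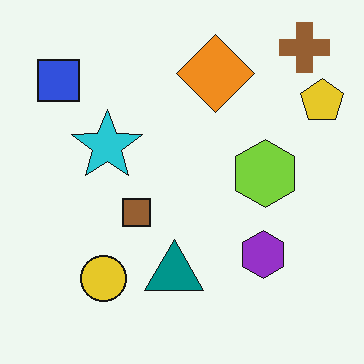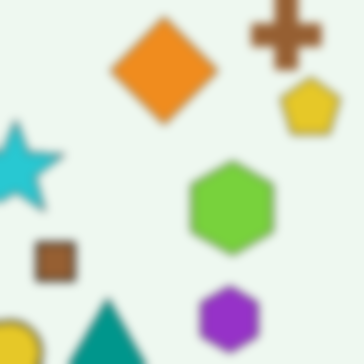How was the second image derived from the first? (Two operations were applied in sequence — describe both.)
Cropped to a modestly smaller region and rescaled, then noticeably gaussian-blurred.

The visible shapes are larger and the field of view is narrower; shapes near the original edges may be partly or wholly outside the frame — a crop-and-rescale. Shape edges and outlines are uniformly softened across the whole image.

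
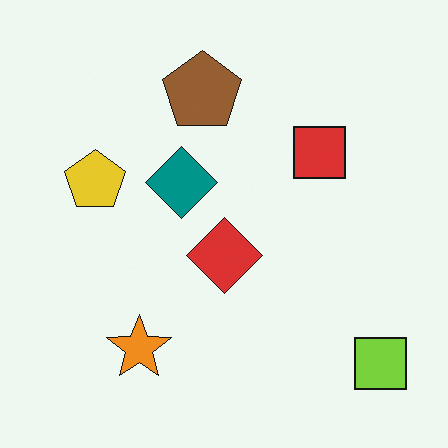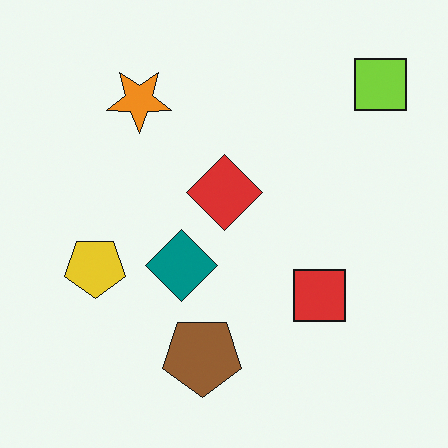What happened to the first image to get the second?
The image was flipped vertically (top ↔ bottom).

The lime square is in the bottom-right of the first image and the top-right of the second — shapes on opposite sides of the horizontal midline have swapped in a mirror flip.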